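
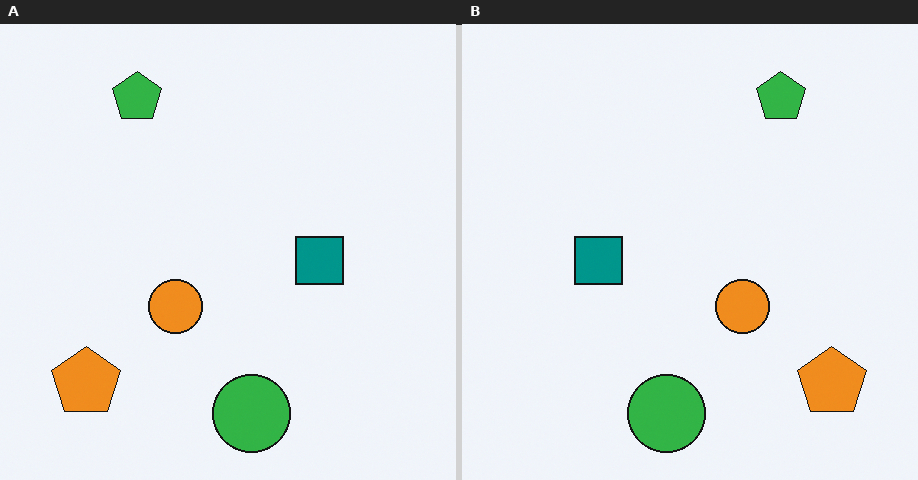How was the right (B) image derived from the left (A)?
It was flipped horizontally (left ↔ right).

The orange pentagon is in the bottom-left of the left (A) image and the bottom-right of the right (B) — shapes on opposite sides of the vertical midline have swapped in a mirror flip.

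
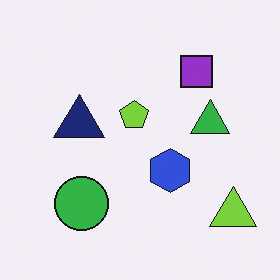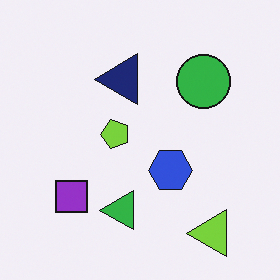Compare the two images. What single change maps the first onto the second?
The second image is the first transposed (reflected across the top-left ↔ bottom-right diagonal).

Shapes have swapped their row and column positions — what was in the top-right is now in the bottom-left — a diagonal reflection.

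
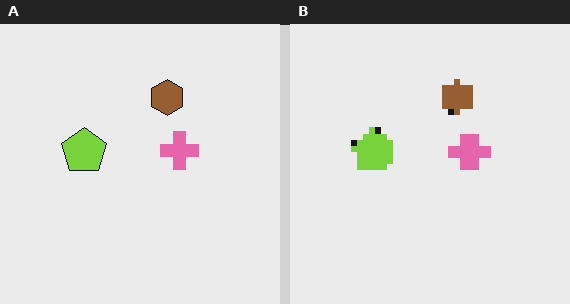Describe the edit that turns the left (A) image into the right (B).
The right (B) image is the left (A) pixelated into visible square blocks.

Shapes are reduced to large square blocks; fine edges and outlines are lost — a downscale-then-upscale (mosaic) effect.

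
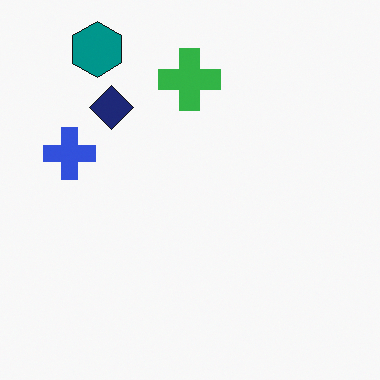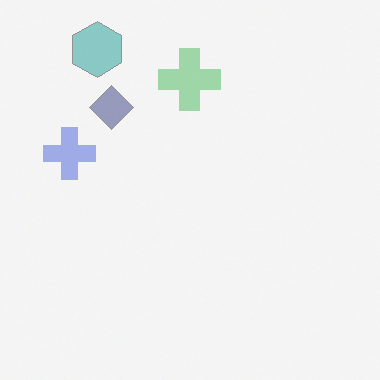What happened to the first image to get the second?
This is the original image given much lower contrast.

Tones are pushed toward mid-grey across the whole image — a global contrast change.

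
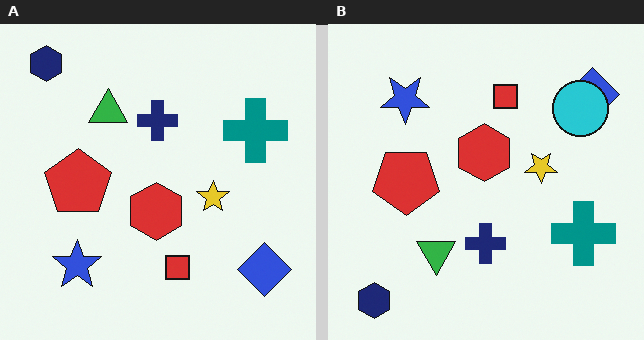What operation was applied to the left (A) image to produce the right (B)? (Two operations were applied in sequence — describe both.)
The right (B) image is the left (A) flipped vertically (top ↔ bottom), then overlaid with an additional cyan circle.

The navy hexagon is in the top-left of the left (A) image and the bottom-left of the right (B) — shapes on opposite sides of the horizontal midline have swapped in a mirror flip. A cyan circle appears in the right (B) image that is absent from the left (A).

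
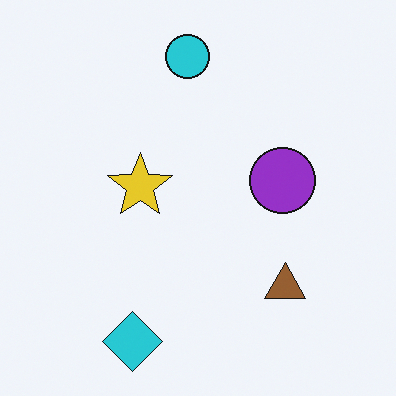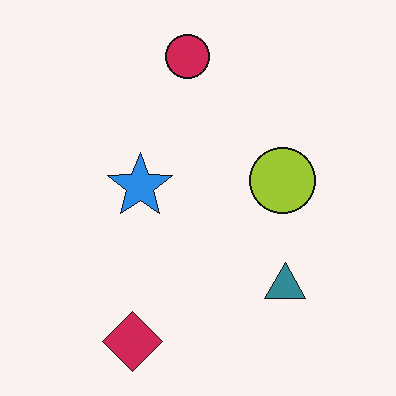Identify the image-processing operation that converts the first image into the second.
This is the original image hue-shifted by a large amount.

Every shape's color has rotated by the same amount around the hue wheel — a uniform hue shift.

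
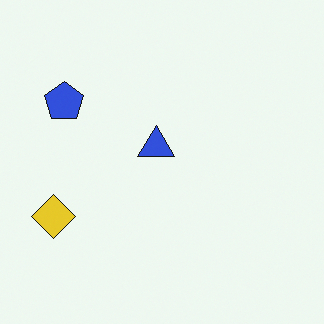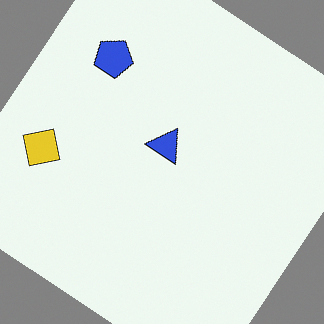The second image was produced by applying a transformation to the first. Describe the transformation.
The second image is the first rotated clockwise by a large amount — several tens of degrees.

Every shape is tilted by the same angle and the image corners show triangular fill wedges — a whole-image rotation by a non-right angle.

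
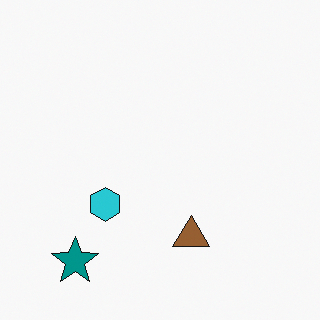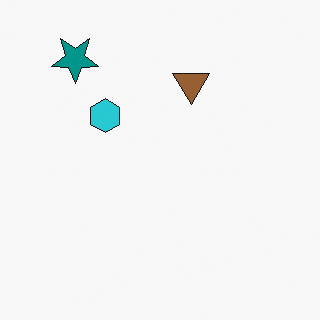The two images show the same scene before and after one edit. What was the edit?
Flipped vertically (top ↔ bottom).

The teal star is in the bottom-left of the first image and the top-left of the second — shapes on opposite sides of the horizontal midline have swapped in a mirror flip.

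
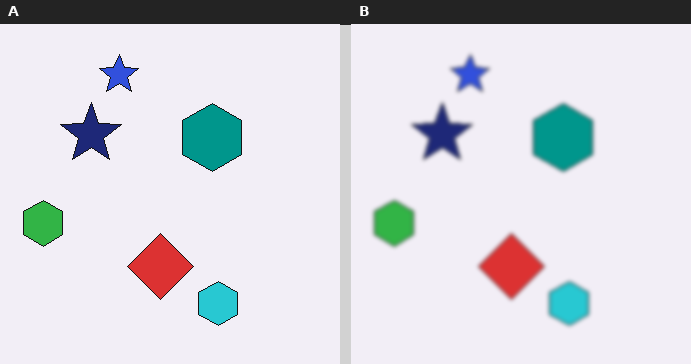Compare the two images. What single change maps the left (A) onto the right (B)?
This is the original image given a subtle gaussian blur.

Shape edges and outlines are uniformly softened across the whole image.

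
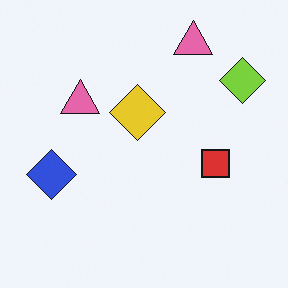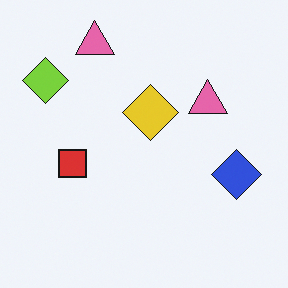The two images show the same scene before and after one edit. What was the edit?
Flipped horizontally (left ↔ right).

The lime diamond is in the top-right of the first image and the top-left of the second — shapes on opposite sides of the vertical midline have swapped in a mirror flip.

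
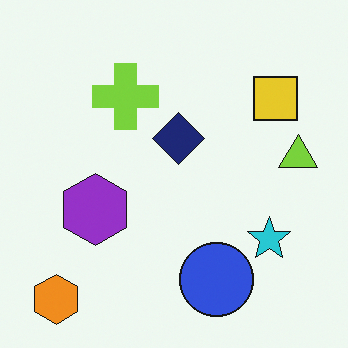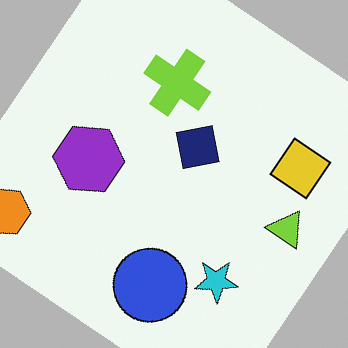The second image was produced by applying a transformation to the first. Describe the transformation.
This is the original image rotated clockwise by a large amount — several tens of degrees.

Every shape is tilted by the same angle and the image corners show triangular fill wedges — a whole-image rotation by a non-right angle.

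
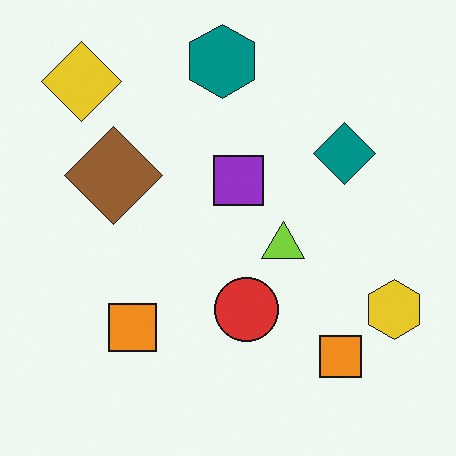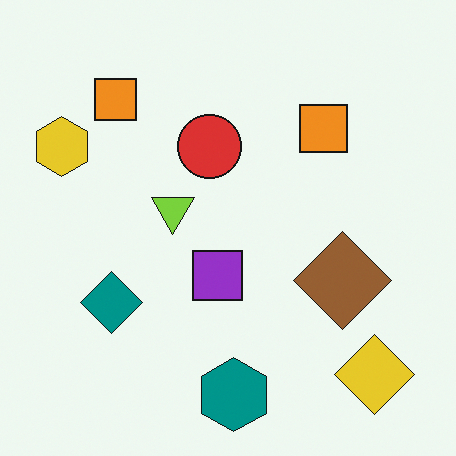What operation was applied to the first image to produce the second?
Rotated 180°.

The yellow diamond sits in the top-left of the first image and the bottom-right of the second — consistent with a whole-image 180° rotation.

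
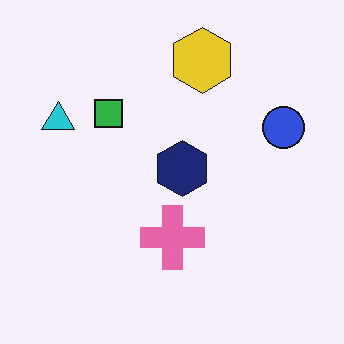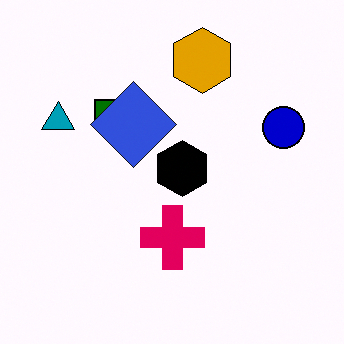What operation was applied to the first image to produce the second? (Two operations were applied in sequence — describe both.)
Given much higher contrast, then overlaid with an additional blue diamond.

Tones are pushed away from mid-grey across the whole image — a global contrast change. A blue diamond appears in the second image that is absent from the first.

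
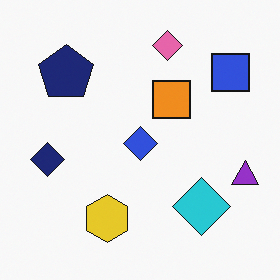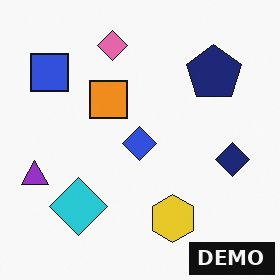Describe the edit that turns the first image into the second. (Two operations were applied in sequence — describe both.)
It was flipped horizontally (left ↔ right), then watermarked with the text "DEMO" in the lower-right corner.

The purple triangle is in the right of the first image and the left of the second — shapes on opposite sides of the vertical midline have swapped in a mirror flip. A dark label reading "DEMO" appears in the lower-right corner.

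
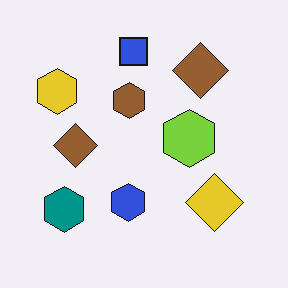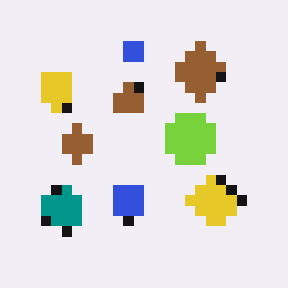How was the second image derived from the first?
The image was heavily pixelated into large blocks.

Shapes are reduced to large square blocks; fine edges and outlines are lost — a downscale-then-upscale (mosaic) effect.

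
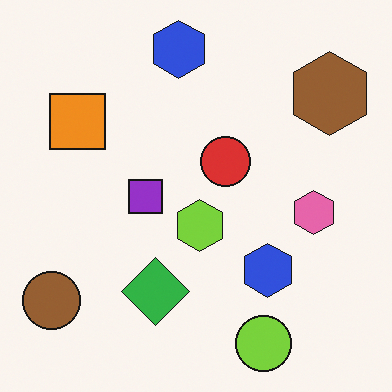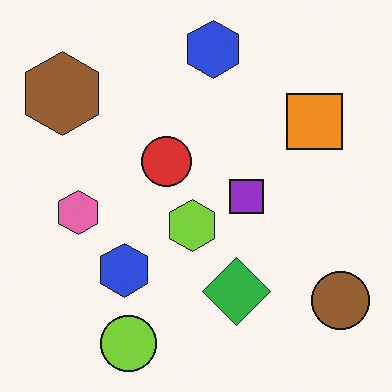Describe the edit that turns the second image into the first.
The transformation is: flipped horizontally (left ↔ right).

The brown circle is in the bottom-right of the second image and the bottom-left of the first — shapes on opposite sides of the vertical midline have swapped in a mirror flip.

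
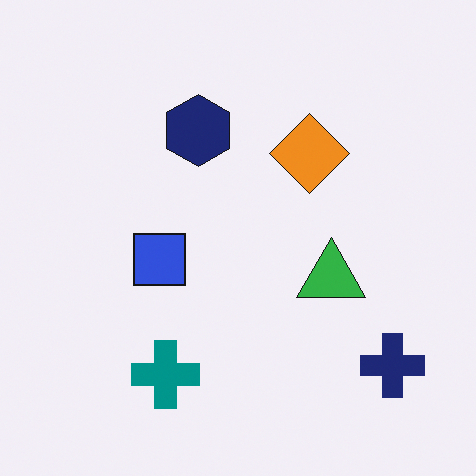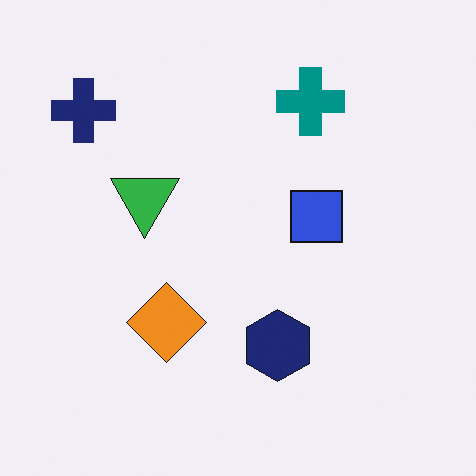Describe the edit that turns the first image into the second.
This is the original image rotated 180°.

The navy cross sits in the bottom-right of the first image and the top-left of the second — consistent with a whole-image 180° rotation.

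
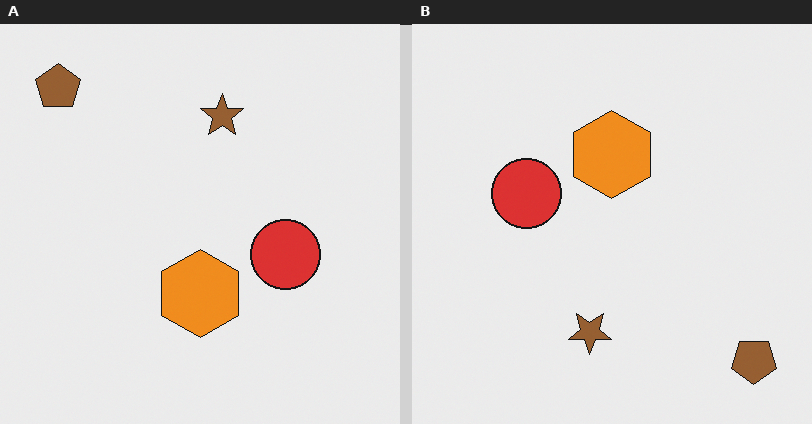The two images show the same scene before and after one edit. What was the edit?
The image was rotated 180°.

The brown pentagon sits in the top-left of the left (A) image and the bottom-right of the right (B) — consistent with a whole-image 180° rotation.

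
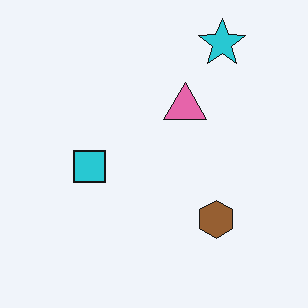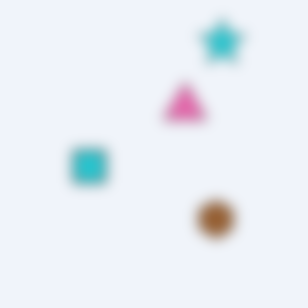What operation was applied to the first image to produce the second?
Heavily blurred.

Shape edges and outlines are uniformly softened across the whole image.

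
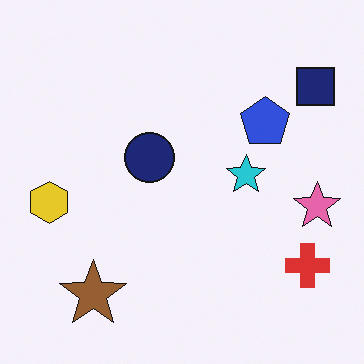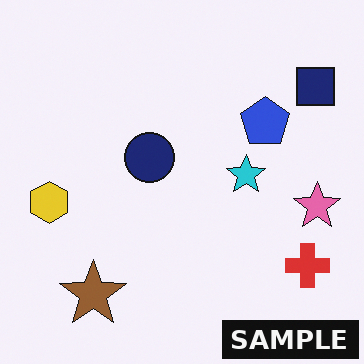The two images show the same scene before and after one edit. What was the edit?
The image was watermarked with the text "SAMPLE" in the lower-right corner.

A dark label reading "SAMPLE" appears in the lower-right corner.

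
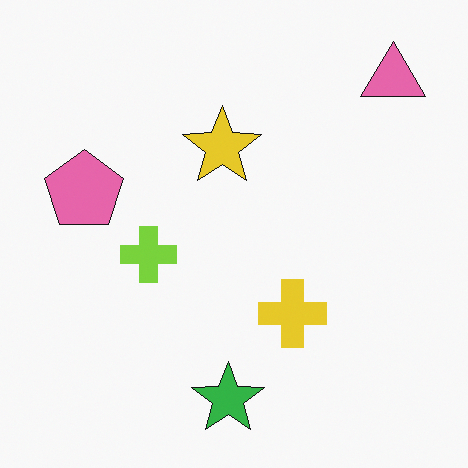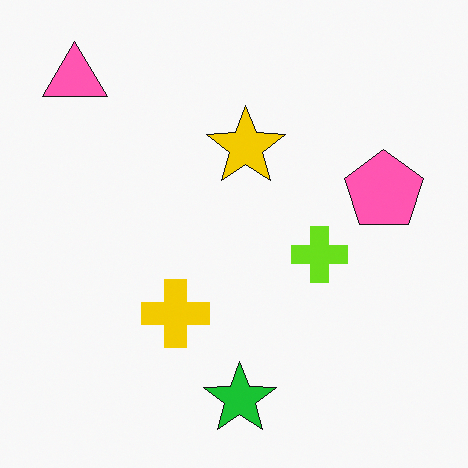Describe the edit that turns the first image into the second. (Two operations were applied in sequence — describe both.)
The second image is the first slightly oversaturated, then flipped horizontally (left ↔ right).

All colors are more vivid — a global saturation change. The pink triangle is in the top-right of the first image and the top-left of the second — shapes on opposite sides of the vertical midline have swapped in a mirror flip.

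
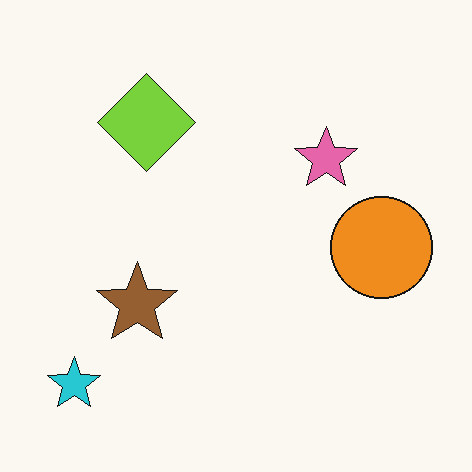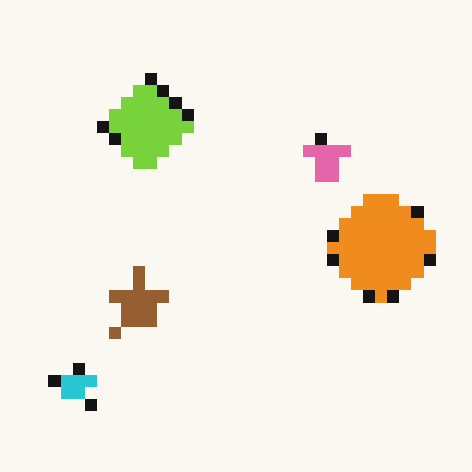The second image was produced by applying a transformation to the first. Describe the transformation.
Coarsely pixelated.

Shapes are reduced to large square blocks; fine edges and outlines are lost — a downscale-then-upscale (mosaic) effect.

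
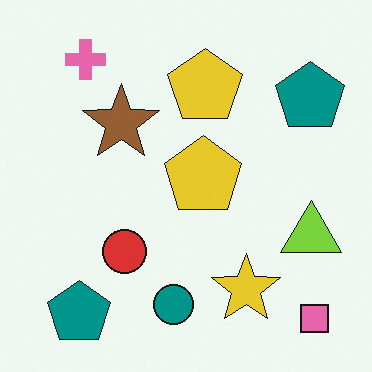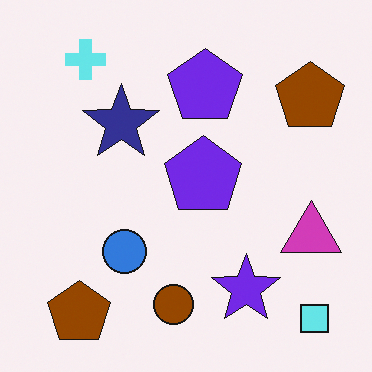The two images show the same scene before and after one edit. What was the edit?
The second image is the first hue-shifted by a large amount.

Every shape's color has rotated by the same amount around the hue wheel — a uniform hue shift.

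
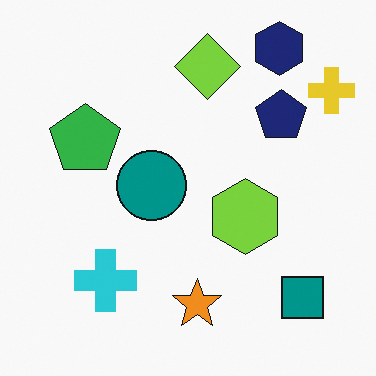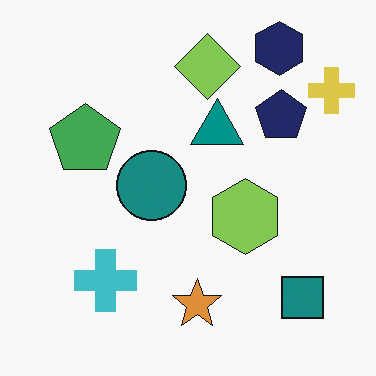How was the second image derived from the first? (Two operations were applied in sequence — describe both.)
Slightly desaturated, then overlaid with an additional teal triangle.

All colors are more muted and greyish — a global saturation change. A teal triangle appears in the second image that is absent from the first.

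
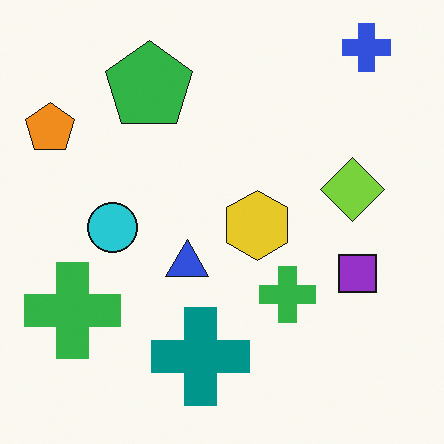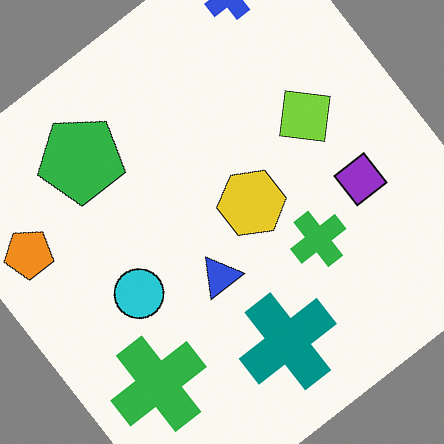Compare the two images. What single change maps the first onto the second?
The transformation is: rotated counter-clockwise by a large amount — several tens of degrees.

Every shape is tilted by the same angle and the image corners show triangular fill wedges — a whole-image rotation by a non-right angle.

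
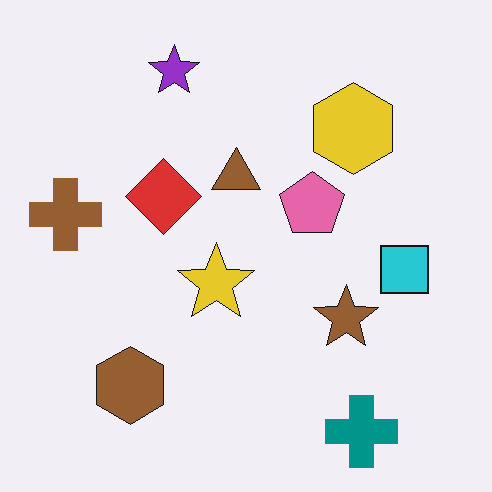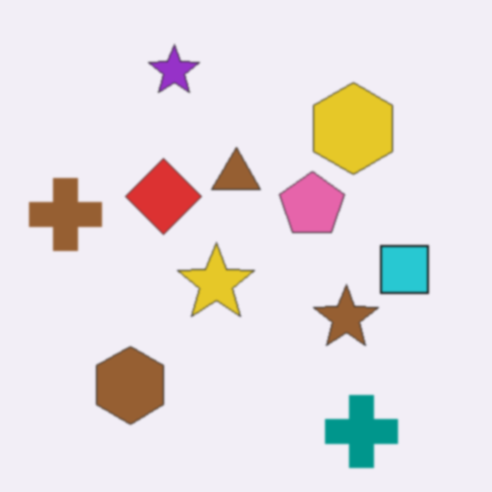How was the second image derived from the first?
It was slightly softened.

Shape edges and outlines are uniformly softened across the whole image.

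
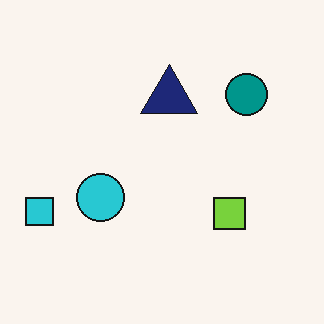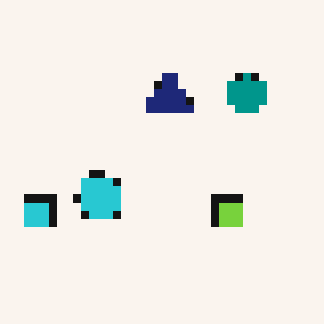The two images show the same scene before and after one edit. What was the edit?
The image was moderately pixelated.

Shapes are reduced to large square blocks; fine edges and outlines are lost — a downscale-then-upscale (mosaic) effect.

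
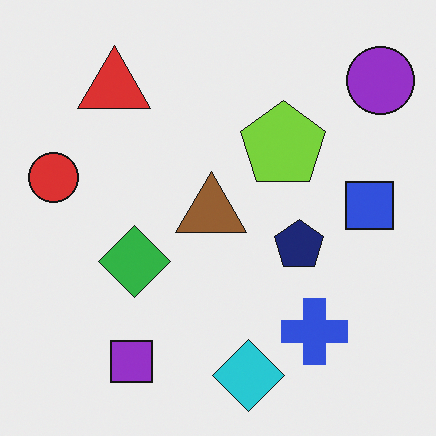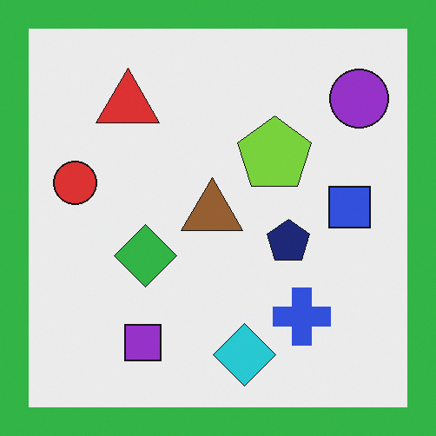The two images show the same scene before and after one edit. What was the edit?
The image was framed with a green border.

A solid green frame runs around the edge of the second image, with the content slightly shrunk inside it.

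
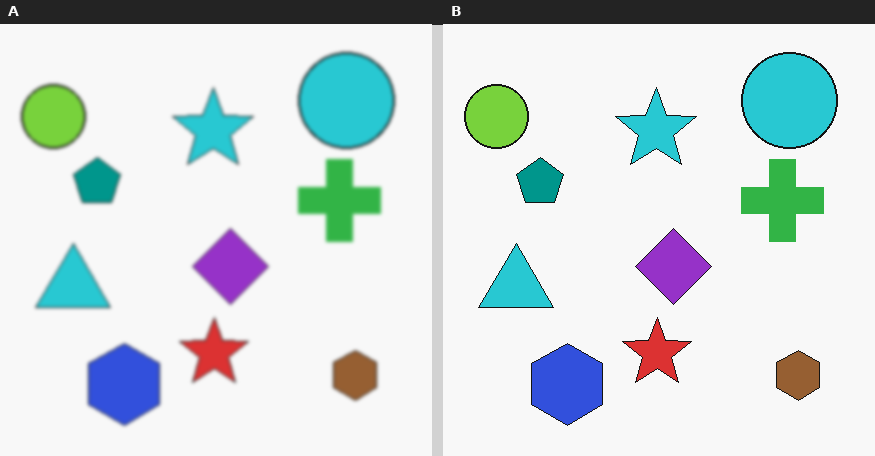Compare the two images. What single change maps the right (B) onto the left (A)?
Given a subtle gaussian blur.

Shape edges and outlines are uniformly softened across the whole image.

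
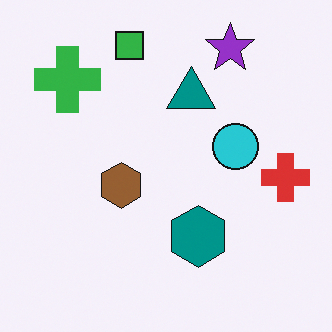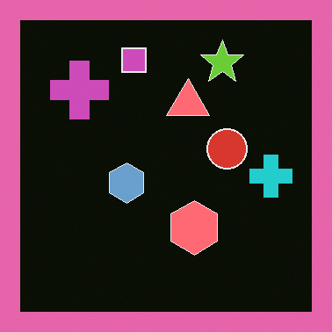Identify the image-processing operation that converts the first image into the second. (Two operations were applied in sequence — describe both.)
Color-inverted (negative), then framed with a pink border.

The light background has become dark and every shape's color is its complement — a photographic negative. A solid pink frame runs around the edge of the second image, with the content slightly shrunk inside it.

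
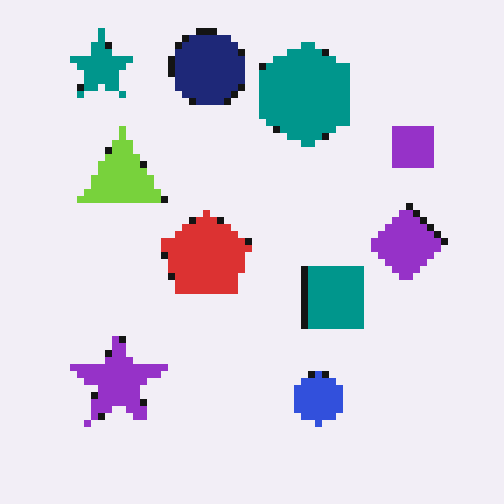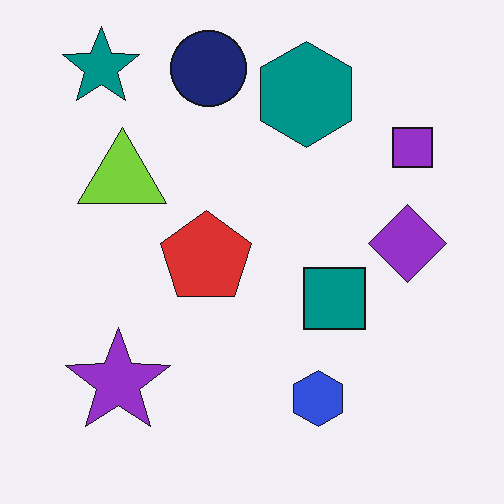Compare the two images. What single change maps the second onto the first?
The image was moderately pixelated.

Shapes are reduced to large square blocks; fine edges and outlines are lost — a downscale-then-upscale (mosaic) effect.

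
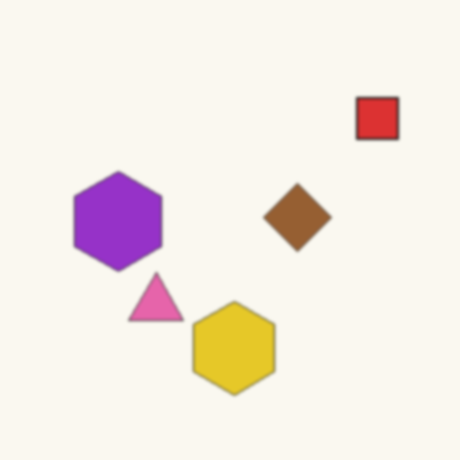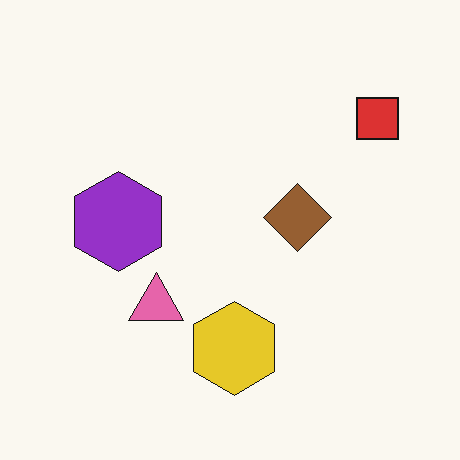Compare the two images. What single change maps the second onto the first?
The transformation is: lightly blurred.

Shape edges and outlines are uniformly softened across the whole image.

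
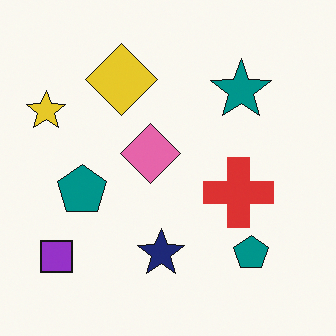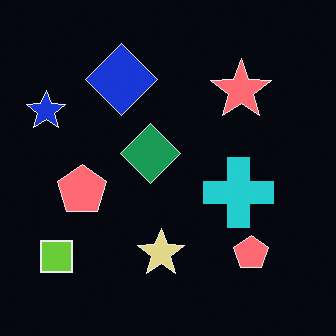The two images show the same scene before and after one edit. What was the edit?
It was color-inverted (negative).

The light background has become dark and every shape's color is its complement — a photographic negative.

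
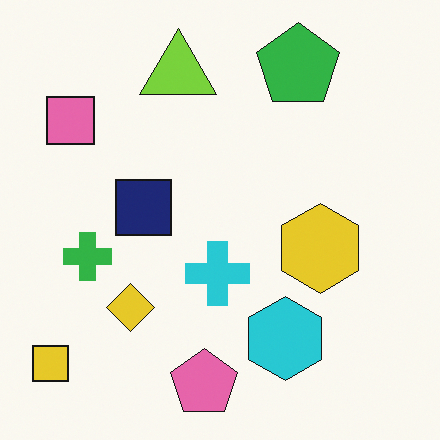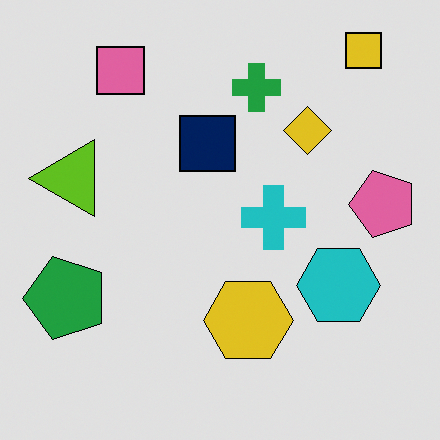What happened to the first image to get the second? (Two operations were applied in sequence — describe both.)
Transposed (reflected across the top-left ↔ bottom-right diagonal), then moderately posterized.

Shapes have swapped their row and column positions — what was in the top-right is now in the bottom-left — a diagonal reflection. Each flat color has snapped to a coarser quantized level — most visibly, the near-white background has dropped to a flat grey.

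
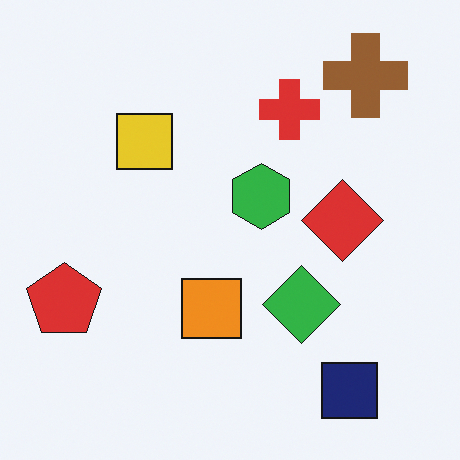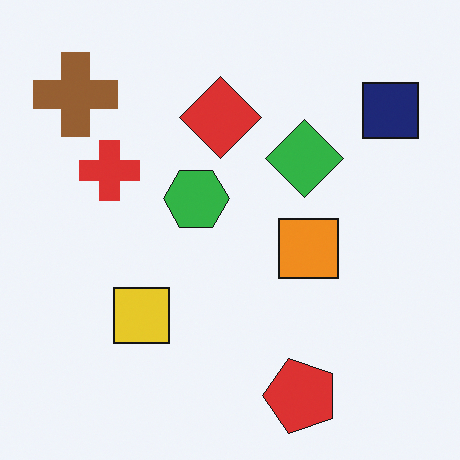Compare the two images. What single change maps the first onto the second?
The image was rotated 90° counter-clockwise.

The brown cross sits in the top-right of the first image and the top-left of the second — consistent with a whole-image 90° counter-clockwise rotation.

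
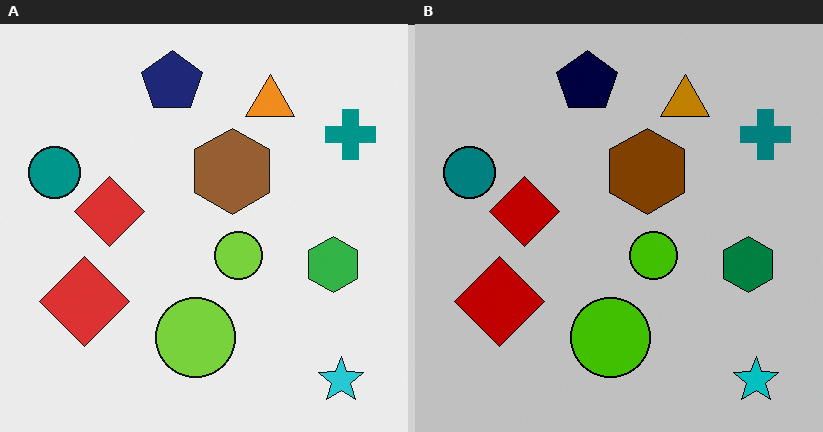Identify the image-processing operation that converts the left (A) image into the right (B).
It was heavily posterized to just a handful of flat colors.

Each flat color has snapped to a coarser quantized level — most visibly, the near-white background has dropped to a flat grey.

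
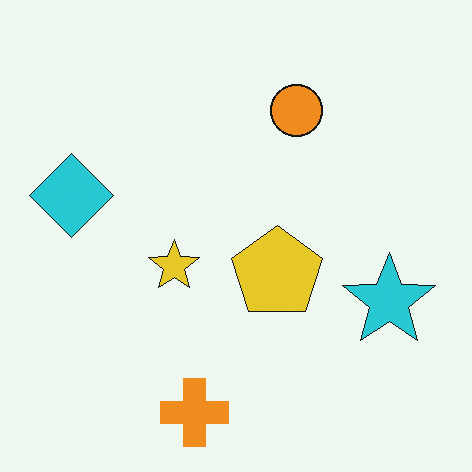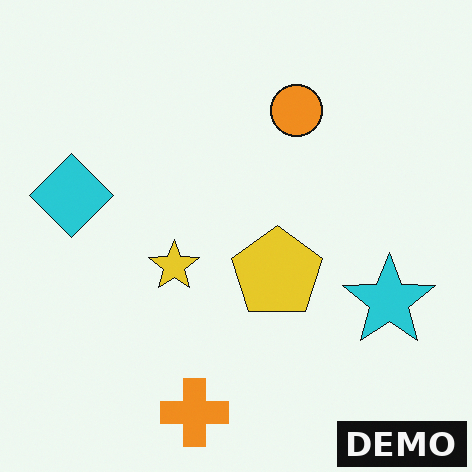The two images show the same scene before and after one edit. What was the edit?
Watermarked with the text "DEMO" in the lower-right corner.

A dark label reading "DEMO" appears in the lower-right corner.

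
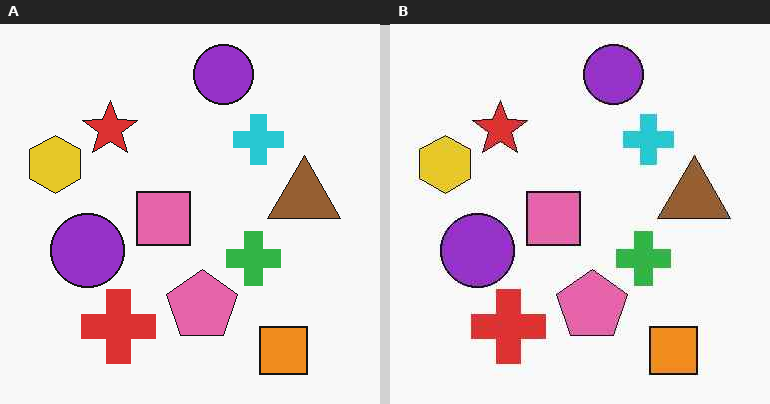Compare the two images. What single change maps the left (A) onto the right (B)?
The transformation is: given moderate JPEG compression.

Blocky 8×8 compression artifacts appear around shape edges and the flat background shows ringing — characteristic JPEG degradation.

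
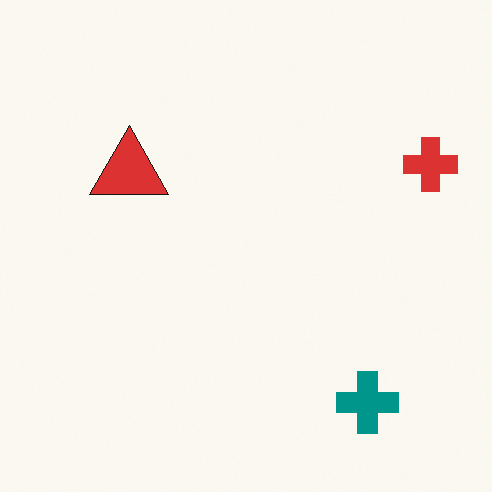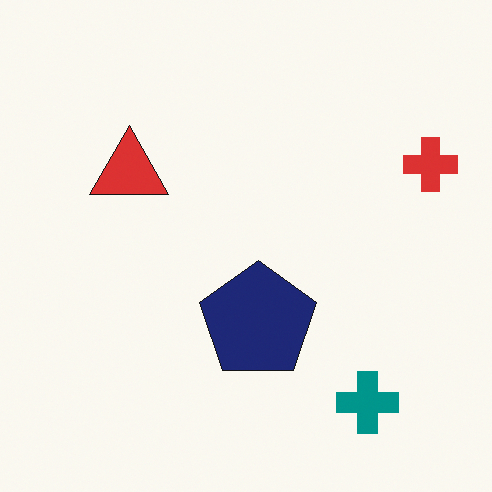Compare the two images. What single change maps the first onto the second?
It was overlaid with an additional navy pentagon.

A navy pentagon appears in the second image that is absent from the first.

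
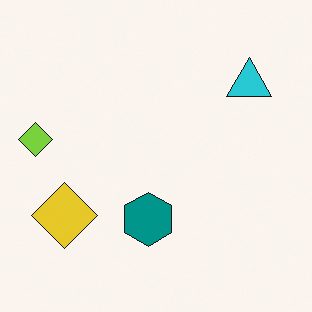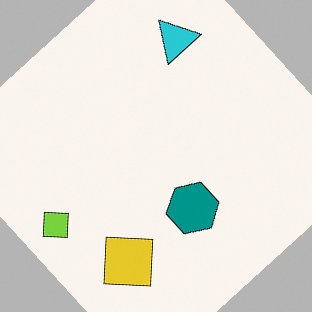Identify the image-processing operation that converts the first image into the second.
The transformation is: rotated counter-clockwise by a large amount — several tens of degrees.

Every shape is tilted by the same angle and the image corners show triangular fill wedges — a whole-image rotation by a non-right angle.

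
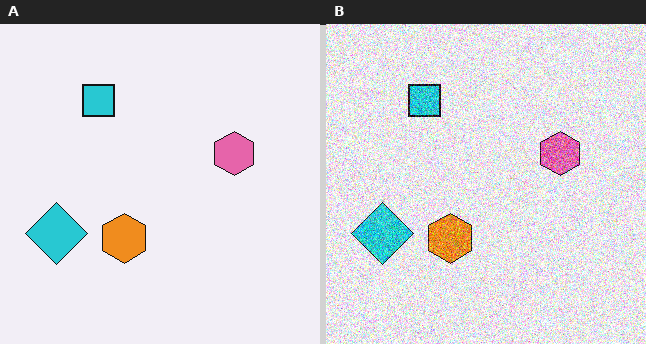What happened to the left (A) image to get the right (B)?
Degraded with heavy additive noise.

Random speckle covers the whole image, including the flat background.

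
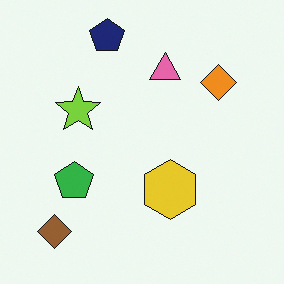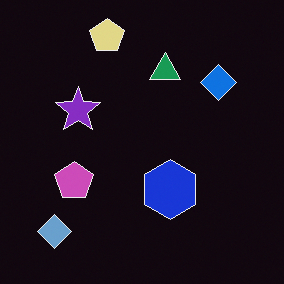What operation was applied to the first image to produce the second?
The transformation is: color-inverted (negative).

The light background has become dark and every shape's color is its complement — a photographic negative.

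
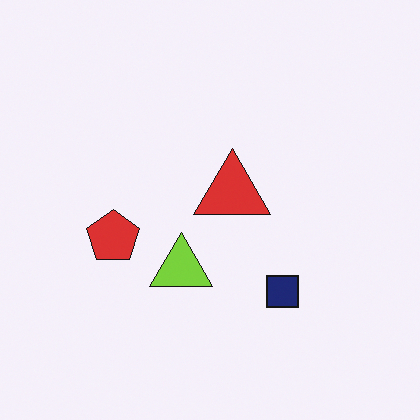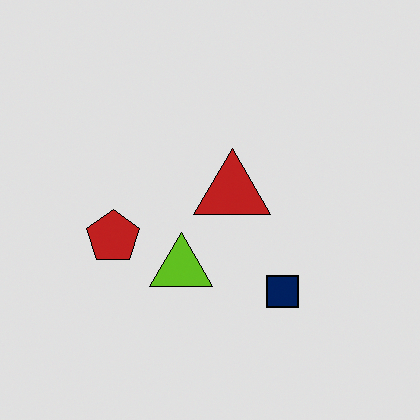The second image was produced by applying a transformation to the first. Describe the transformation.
The transformation is: posterized to a reduced palette.

Each flat color has snapped to a coarser quantized level — most visibly, the near-white background has dropped to a flat grey.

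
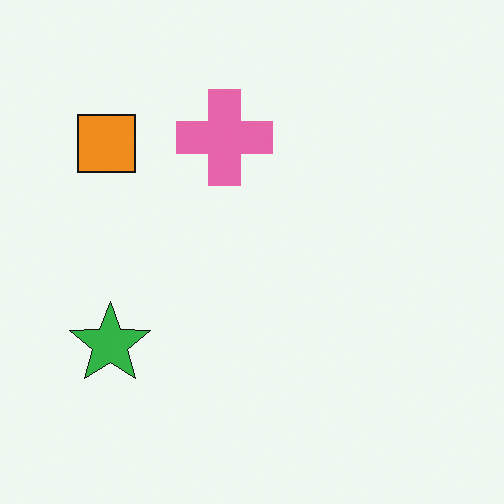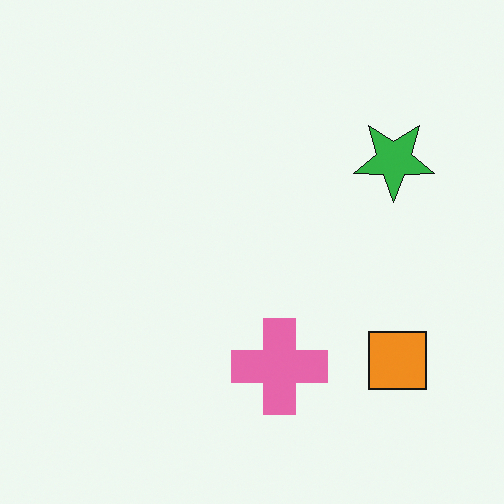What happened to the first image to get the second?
The transformation is: rotated 180°.

The orange square sits in the top-left of the first image and the bottom-right of the second — consistent with a whole-image 180° rotation.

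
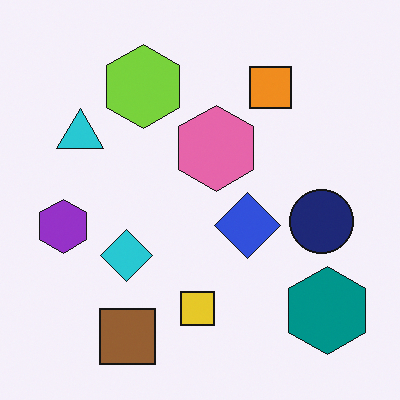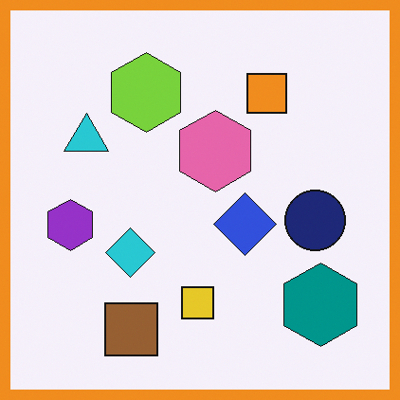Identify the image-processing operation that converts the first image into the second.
This is the original image framed with a orange border.

A solid orange frame runs around the edge of the second image, with the content slightly shrunk inside it.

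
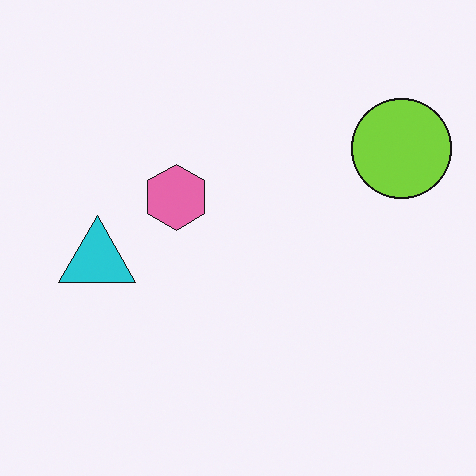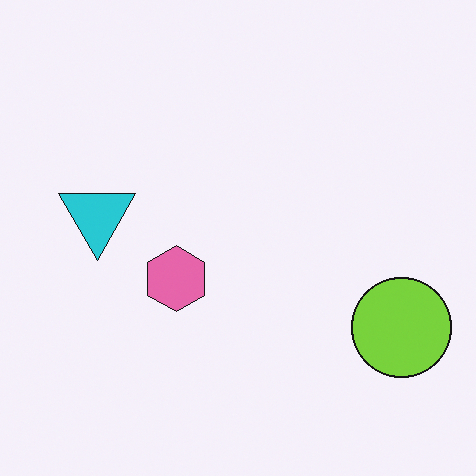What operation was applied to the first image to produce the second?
The second image is the first flipped vertically (top ↔ bottom).

The lime circle is in the top-right of the first image and the bottom-right of the second — shapes on opposite sides of the horizontal midline have swapped in a mirror flip.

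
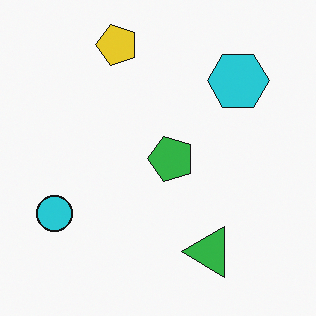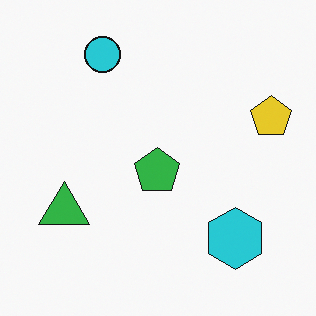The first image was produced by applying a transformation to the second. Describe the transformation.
The first image is the second rotated 90° counter-clockwise.

The yellow pentagon sits in the right of the second image and the top of the first — consistent with a whole-image 90° counter-clockwise rotation.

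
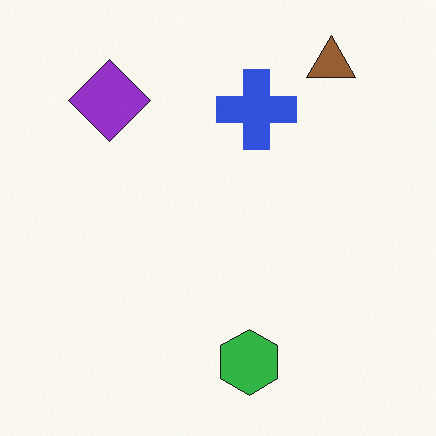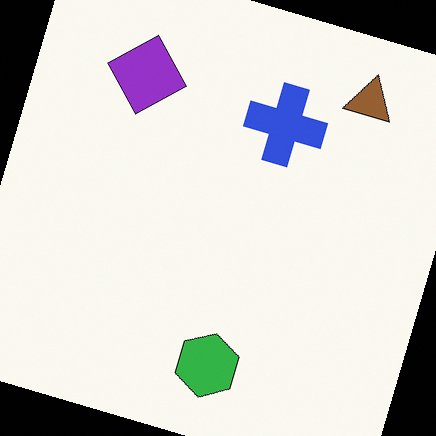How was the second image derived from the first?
Rotated clockwise by a clearly visible amount.

Every shape is tilted by the same angle and the image corners show triangular fill wedges — a whole-image rotation by a non-right angle.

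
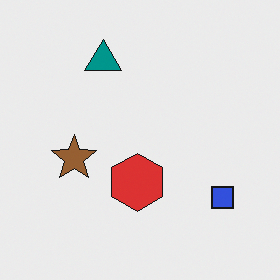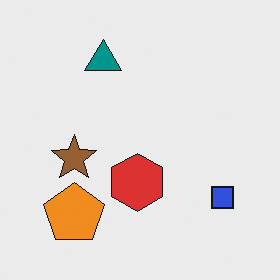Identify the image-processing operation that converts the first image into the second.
Overlaid with an additional orange pentagon.

An orange pentagon appears in the second image that is absent from the first.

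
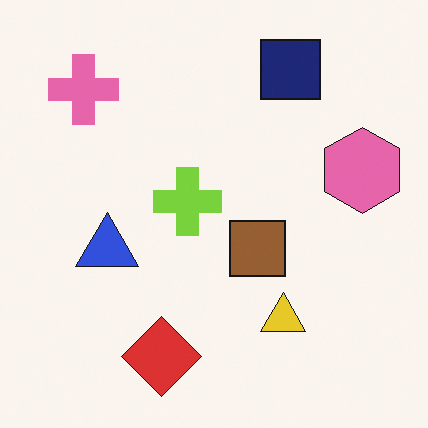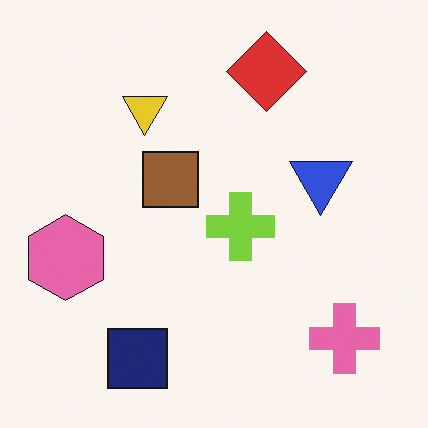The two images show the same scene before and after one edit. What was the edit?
The image was rotated 180°.

The pink cross sits in the top-left of the first image and the bottom-right of the second — consistent with a whole-image 180° rotation.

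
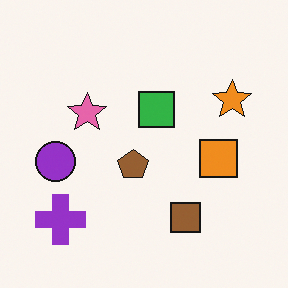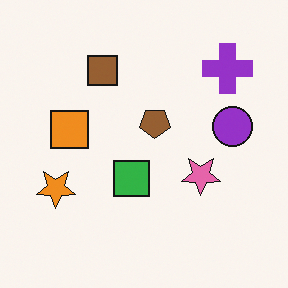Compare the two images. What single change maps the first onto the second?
The image was rotated 180°.

The purple cross sits in the bottom-left of the first image and the top-right of the second — consistent with a whole-image 180° rotation.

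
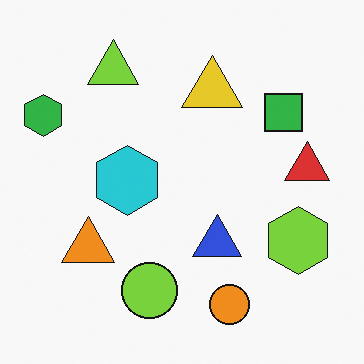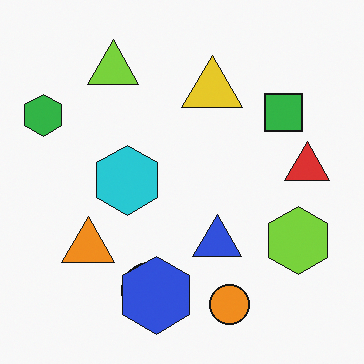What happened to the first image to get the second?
The transformation is: overlaid with an additional blue hexagon.

A blue hexagon appears in the second image that is absent from the first.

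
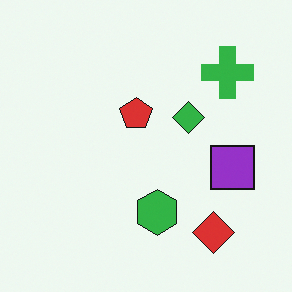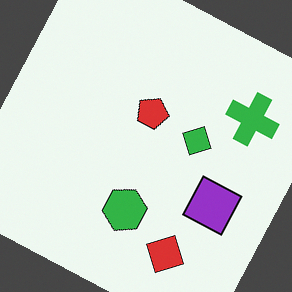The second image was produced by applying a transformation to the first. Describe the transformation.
This is the original image rotated clockwise by a clearly visible amount.

Every shape is tilted by the same angle and the image corners show triangular fill wedges — a whole-image rotation by a non-right angle.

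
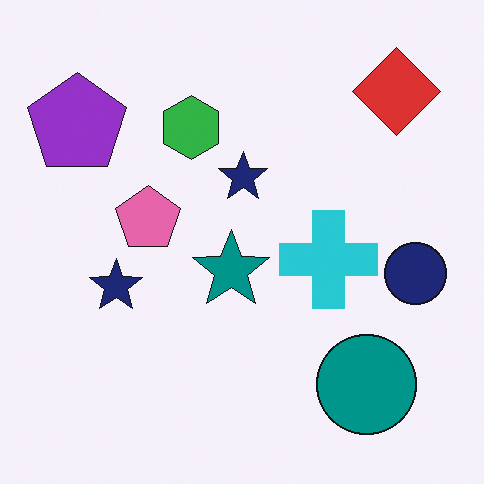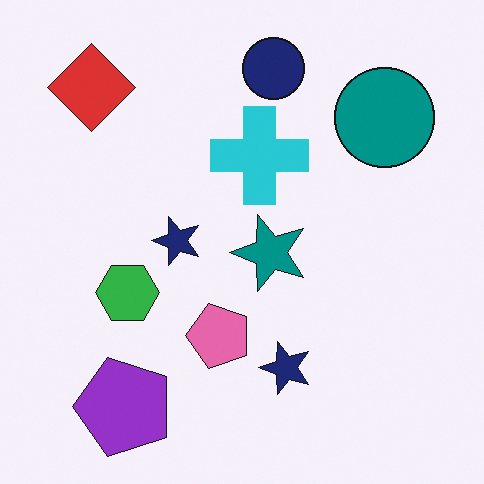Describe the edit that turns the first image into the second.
This is the original image rotated 90° counter-clockwise.

The red diamond sits in the top-right of the first image and the top-left of the second — consistent with a whole-image 90° counter-clockwise rotation.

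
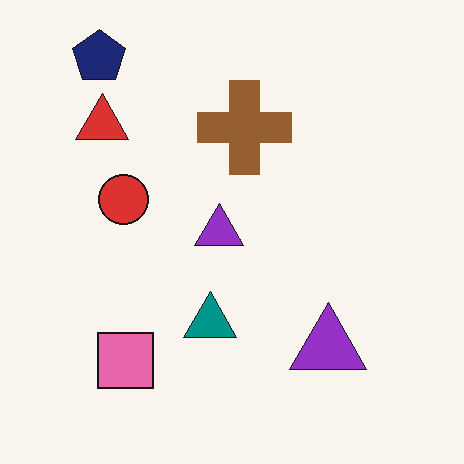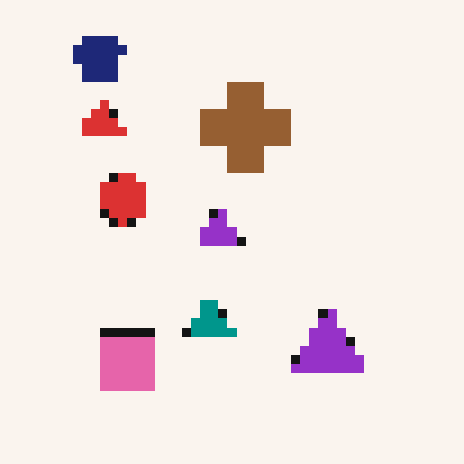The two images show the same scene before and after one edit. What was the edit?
This is the original image heavily pixelated into large blocks.

Shapes are reduced to large square blocks; fine edges and outlines are lost — a downscale-then-upscale (mosaic) effect.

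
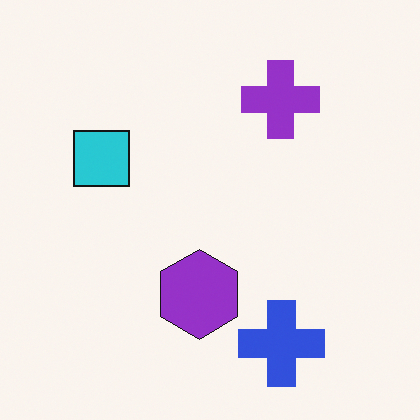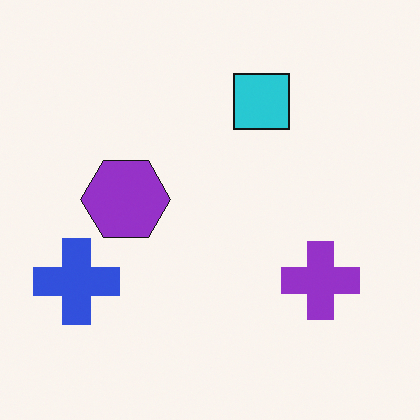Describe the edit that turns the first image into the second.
This is the original image rotated 90° clockwise.

The blue cross sits in the bottom-right of the first image and the bottom-left of the second — consistent with a whole-image 90° clockwise rotation.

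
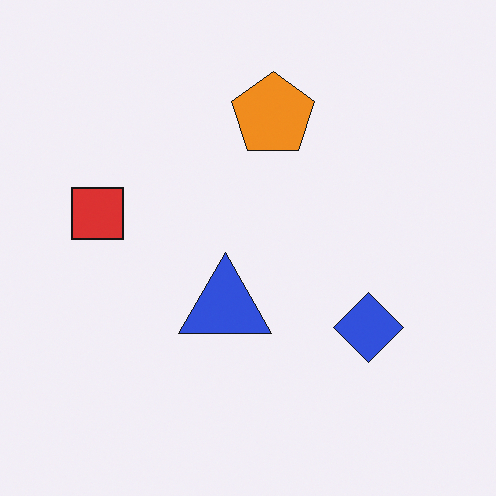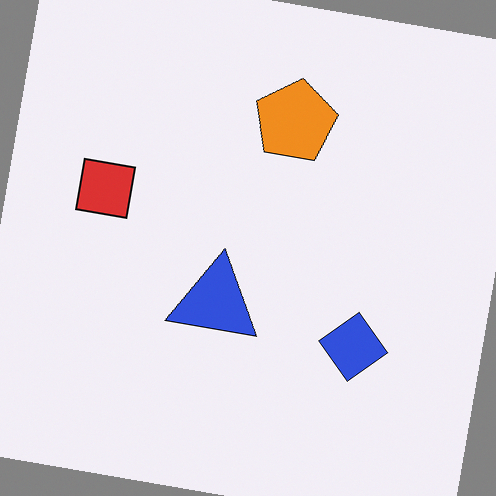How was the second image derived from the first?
The image was rotated clockwise by a few degrees.

Every shape is tilted by the same angle and the image corners show triangular fill wedges — a whole-image rotation by a non-right angle.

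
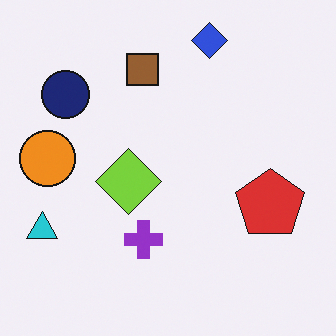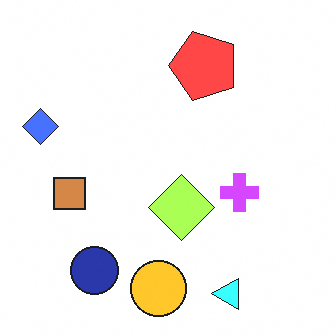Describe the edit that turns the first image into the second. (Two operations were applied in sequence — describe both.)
The transformation is: rotated 90° counter-clockwise, then noticeably brightened.

The cyan triangle sits in the bottom-left of the first image and the bottom-right of the second — consistent with a whole-image 90° counter-clockwise rotation. Every pixel — background and shapes alike — is uniformly brightened.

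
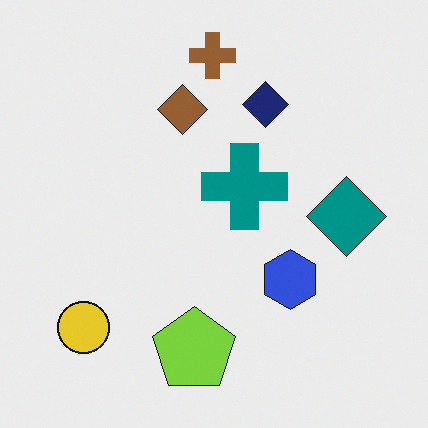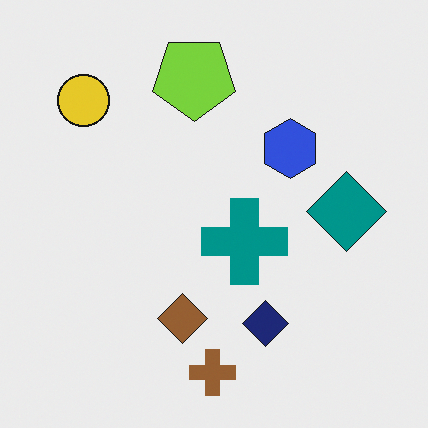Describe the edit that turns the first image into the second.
The transformation is: flipped vertically (top ↔ bottom).

The brown cross is in the top of the first image and the bottom of the second — shapes on opposite sides of the horizontal midline have swapped in a mirror flip.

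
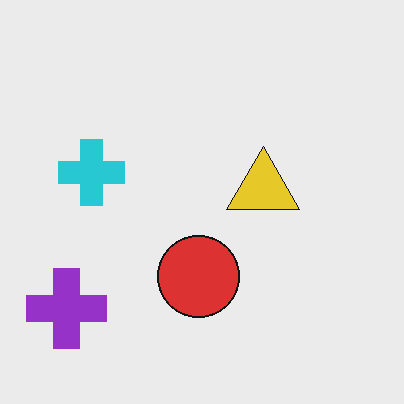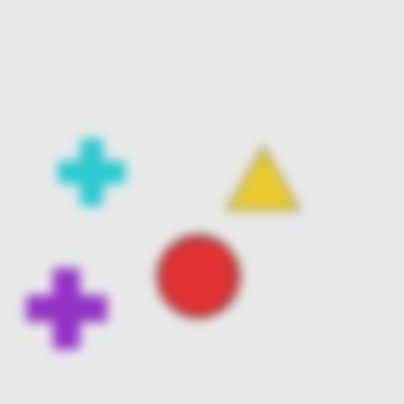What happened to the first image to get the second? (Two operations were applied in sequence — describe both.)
The image was degraded with heavy JPEG compression, then strongly gaussian-blurred.

Blocky 8×8 compression artifacts appear around shape edges and the flat background shows ringing — characteristic JPEG degradation. Shape edges and outlines are uniformly softened across the whole image.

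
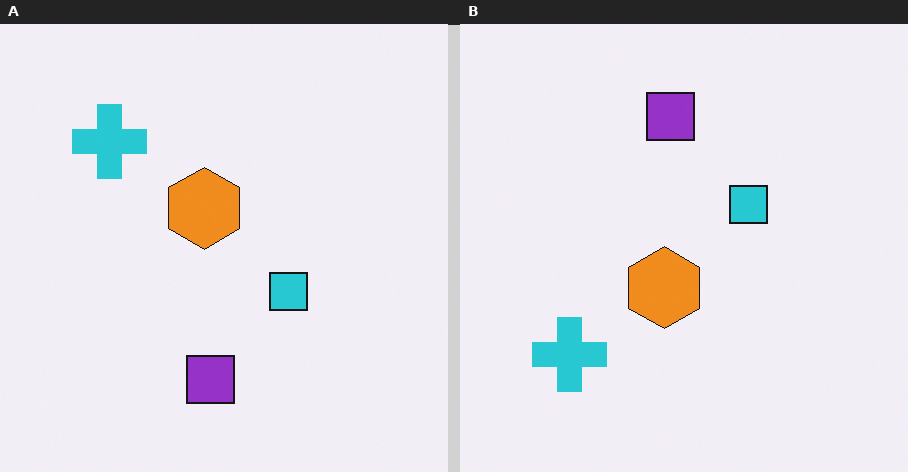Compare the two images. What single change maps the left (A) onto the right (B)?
The transformation is: flipped vertically (top ↔ bottom).

The purple square is in the bottom of the left (A) image and the top of the right (B) — shapes on opposite sides of the horizontal midline have swapped in a mirror flip.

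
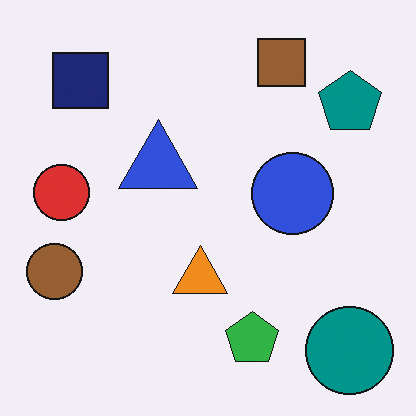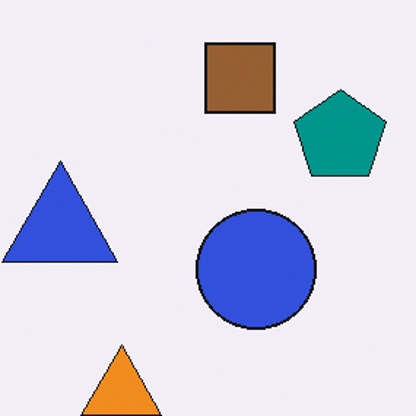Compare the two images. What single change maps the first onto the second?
Cropped to a modestly smaller region and rescaled.

The visible shapes are larger and the field of view is narrower; shapes near the original edges may be partly or wholly outside the frame — a crop-and-rescale.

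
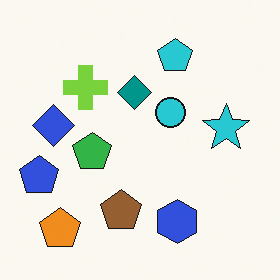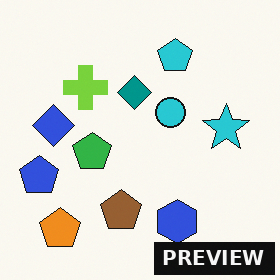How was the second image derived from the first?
The transformation is: watermarked with the text "PREVIEW" in the lower-right corner.

A dark label reading "PREVIEW" appears in the lower-right corner.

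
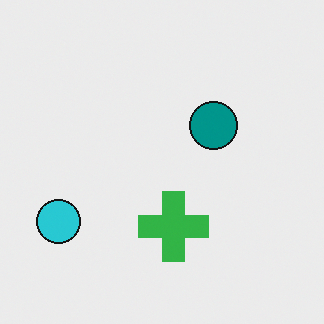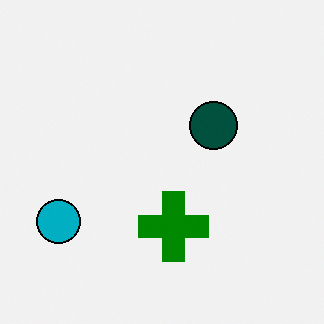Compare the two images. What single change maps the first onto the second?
This is the original image boosted in contrast.

Tones are pushed away from mid-grey across the whole image — a global contrast change.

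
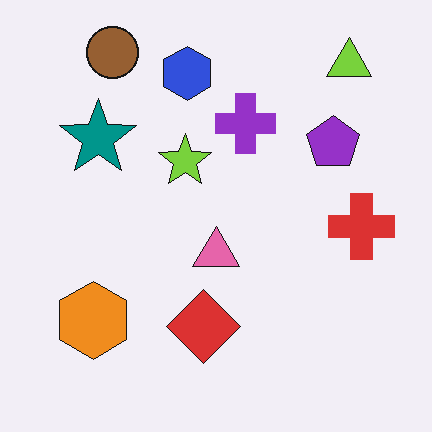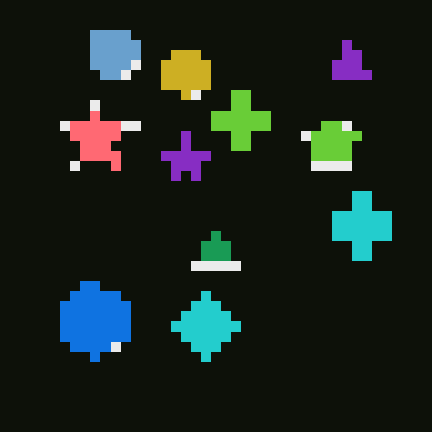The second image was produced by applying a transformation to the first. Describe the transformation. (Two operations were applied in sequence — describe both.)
The transformation is: color-inverted (negative), then heavily pixelated into large blocks.

The light background has become dark and every shape's color is its complement — a photographic negative. Shapes are reduced to large square blocks; fine edges and outlines are lost — a downscale-then-upscale (mosaic) effect.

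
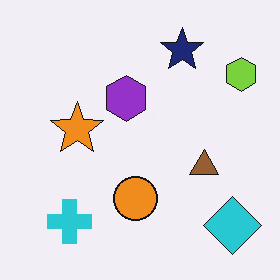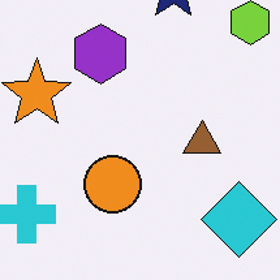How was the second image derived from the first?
The second image is the first cropped to a modestly smaller region and rescaled.

The visible shapes are larger and the field of view is narrower; shapes near the original edges may be partly or wholly outside the frame — a crop-and-rescale.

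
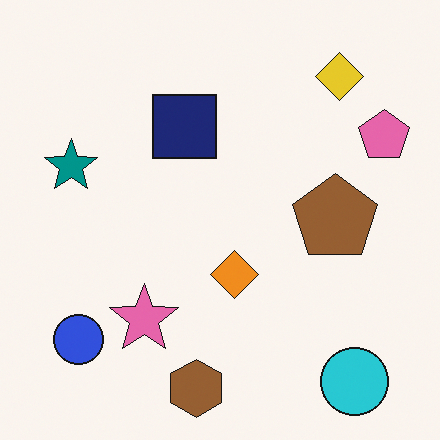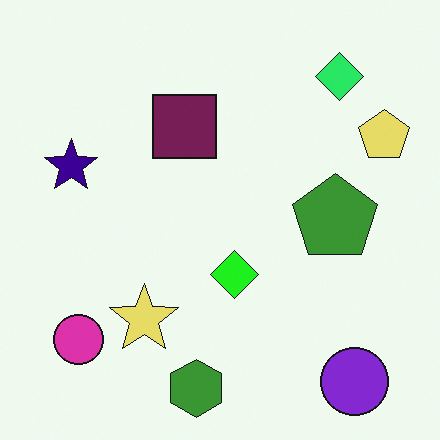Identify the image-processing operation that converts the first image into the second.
It was hue-shifted by a moderate amount.

Every shape's color has rotated by the same amount around the hue wheel — a uniform hue shift.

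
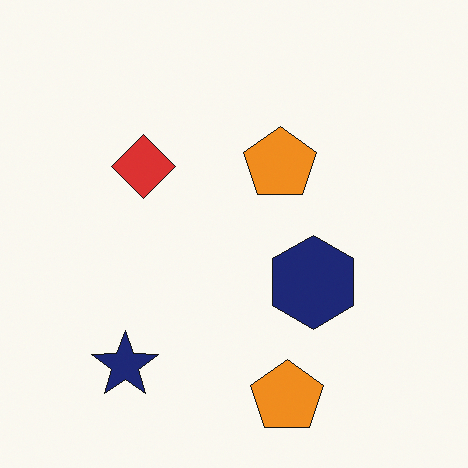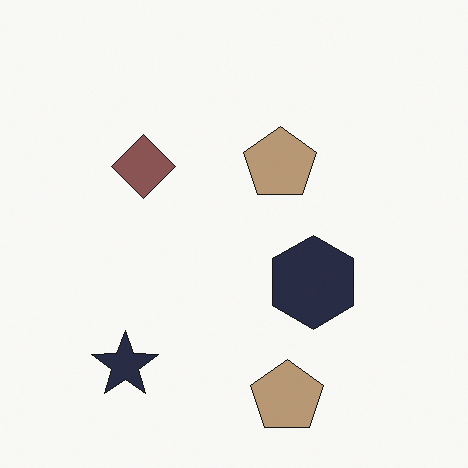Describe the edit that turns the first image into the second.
This is the original image made much more muted (saturation change).

All colors are more muted and greyish — a global saturation change.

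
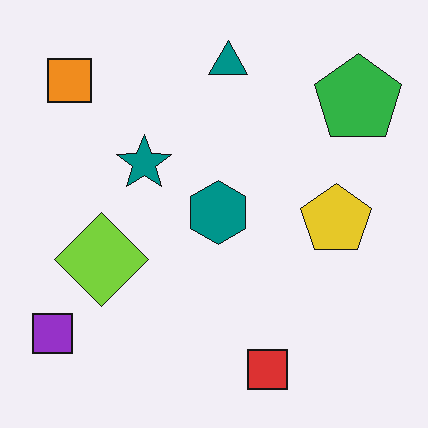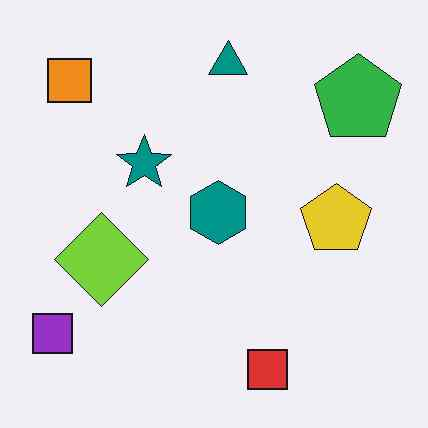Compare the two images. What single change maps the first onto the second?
This is the original image given moderate JPEG compression.

Blocky 8×8 compression artifacts appear around shape edges and the flat background shows ringing — characteristic JPEG degradation.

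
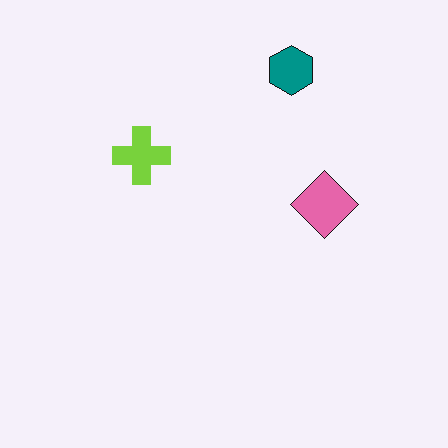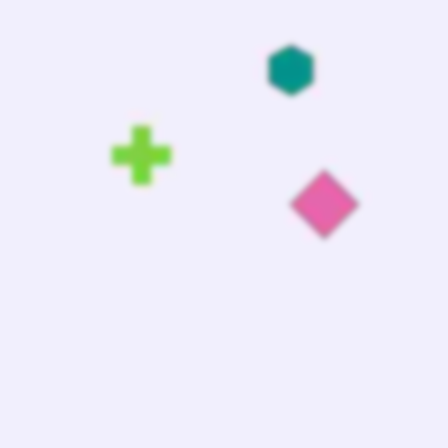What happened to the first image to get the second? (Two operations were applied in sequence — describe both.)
The transformation is: degraded with heavy JPEG compression, then moderately blurred.

Blocky 8×8 compression artifacts appear around shape edges and the flat background shows ringing — characteristic JPEG degradation. Shape edges and outlines are uniformly softened across the whole image.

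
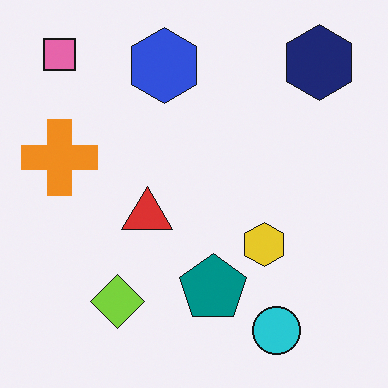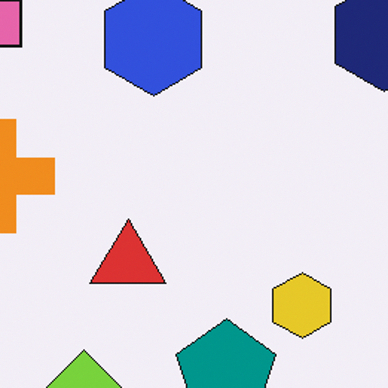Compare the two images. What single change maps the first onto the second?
The image was cropped slightly and scaled back up.

The visible shapes are larger and the field of view is narrower; shapes near the original edges may be partly or wholly outside the frame — a crop-and-rescale.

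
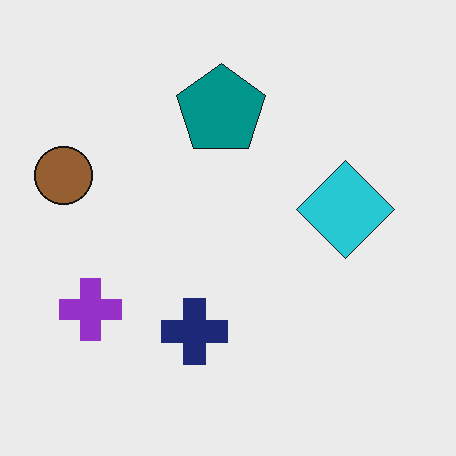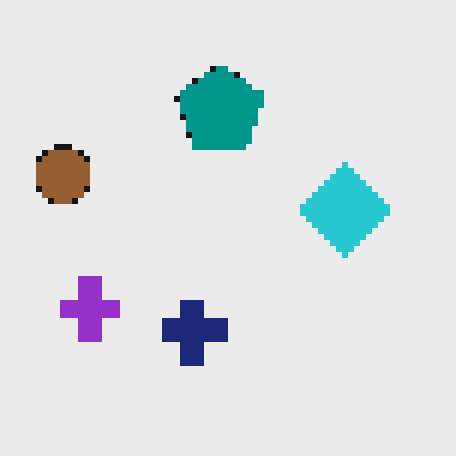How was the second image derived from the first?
This is the original image moderately pixelated.

Shapes are reduced to large square blocks; fine edges and outlines are lost — a downscale-then-upscale (mosaic) effect.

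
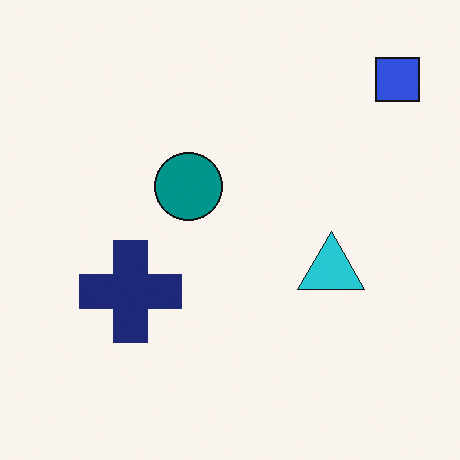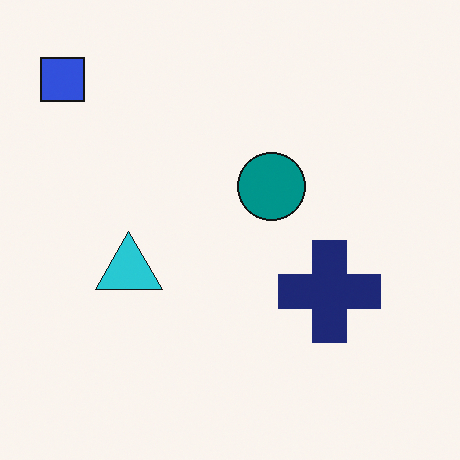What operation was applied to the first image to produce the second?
This is the original image flipped horizontally (left ↔ right).

The blue square is in the top-right of the first image and the top-left of the second — shapes on opposite sides of the vertical midline have swapped in a mirror flip.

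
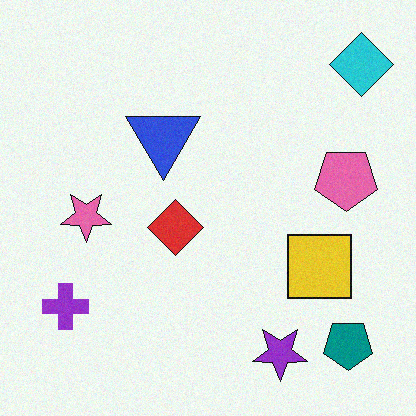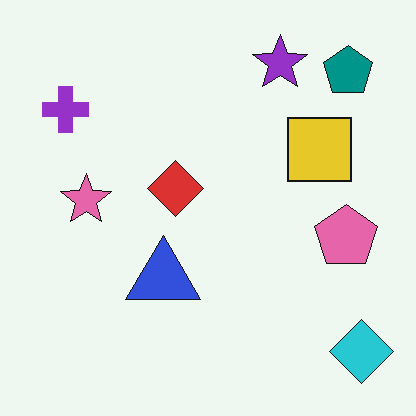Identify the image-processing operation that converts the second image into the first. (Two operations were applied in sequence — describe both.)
The transformation is: flipped vertically (top ↔ bottom), then degraded with light additive noise.

The purple star is in the top-right of the second image and the bottom-right of the first — shapes on opposite sides of the horizontal midline have swapped in a mirror flip. Random speckle covers the whole image, including the flat background.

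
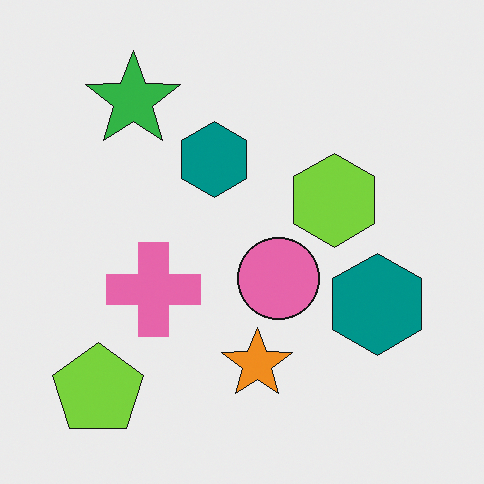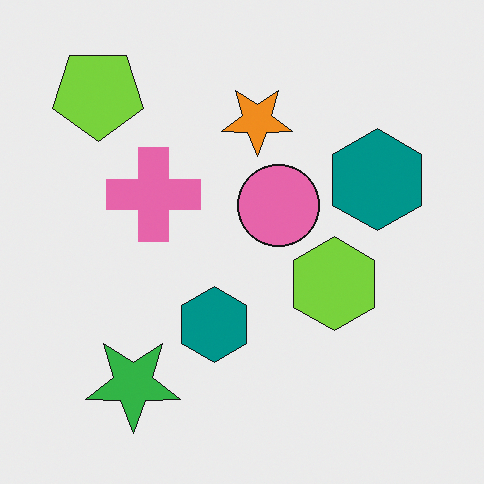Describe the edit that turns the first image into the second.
It was flipped vertically (top ↔ bottom).

The lime pentagon is in the bottom-left of the first image and the top-left of the second — shapes on opposite sides of the horizontal midline have swapped in a mirror flip.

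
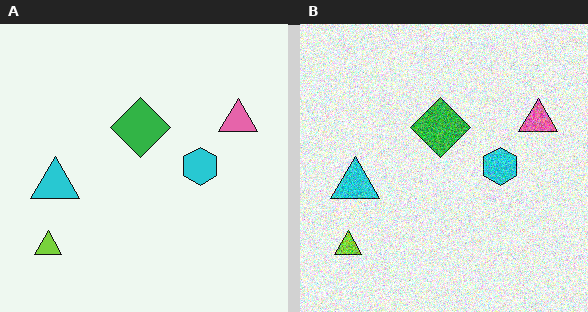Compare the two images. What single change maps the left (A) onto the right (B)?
The right (B) image is the left (A) degraded with a thick layer of grain.

Random speckle covers the whole image, including the flat background.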